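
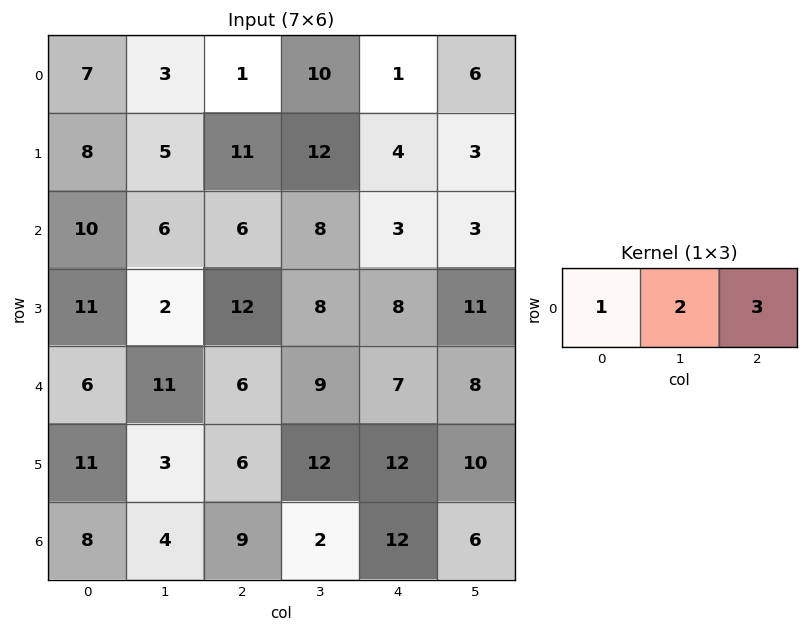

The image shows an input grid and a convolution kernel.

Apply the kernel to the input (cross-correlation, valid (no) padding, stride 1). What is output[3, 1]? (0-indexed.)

50

The receptive field on the input at this output position is [2 12 8]. Elementwise product with the kernel and sum: 2·1 + 12·2 + 8·3.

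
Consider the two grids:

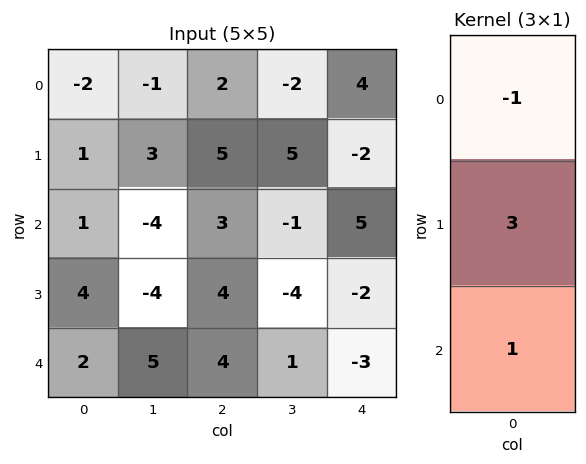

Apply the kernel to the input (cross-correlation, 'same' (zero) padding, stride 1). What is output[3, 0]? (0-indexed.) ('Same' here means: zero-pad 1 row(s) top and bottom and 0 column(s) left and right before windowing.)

13

The receptive field on the zero-padded input at this output position is [1 / 4 / 2]. Elementwise product with the kernel and sum: 1·-1 + 4·3 + 2·1.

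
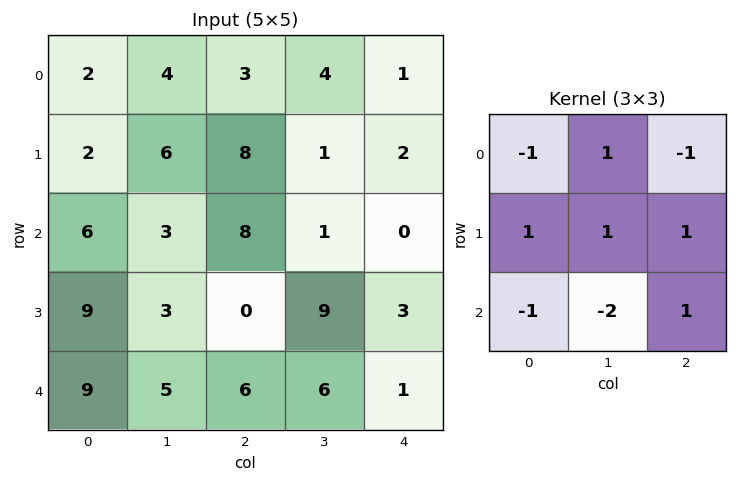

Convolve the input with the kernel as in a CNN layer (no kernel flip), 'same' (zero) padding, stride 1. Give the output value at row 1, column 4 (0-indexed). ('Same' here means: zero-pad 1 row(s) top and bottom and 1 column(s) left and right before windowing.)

The receptive field on the zero-padded input at this output position is [4 1 0 / 1 2 0 / 1 0 0]. Elementwise product with the kernel and sum: 4·-1 + 1·1 + 0·-1 + 1·1 + 2·1 + 0·1 + 1·-1 + 0·-2 + 0·1.

-1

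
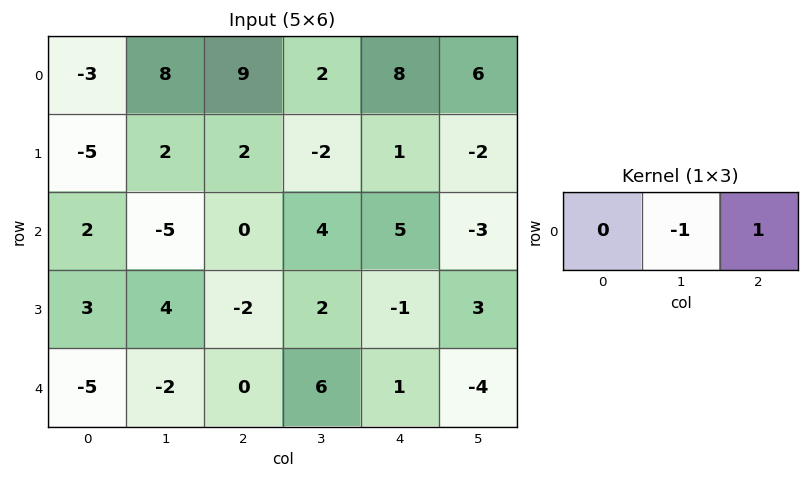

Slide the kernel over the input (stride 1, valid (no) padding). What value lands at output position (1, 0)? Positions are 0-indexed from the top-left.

0

The receptive field on the input at this output position is [-5 2 2]. Elementwise product with the kernel and sum: 2·-1 + 2·1.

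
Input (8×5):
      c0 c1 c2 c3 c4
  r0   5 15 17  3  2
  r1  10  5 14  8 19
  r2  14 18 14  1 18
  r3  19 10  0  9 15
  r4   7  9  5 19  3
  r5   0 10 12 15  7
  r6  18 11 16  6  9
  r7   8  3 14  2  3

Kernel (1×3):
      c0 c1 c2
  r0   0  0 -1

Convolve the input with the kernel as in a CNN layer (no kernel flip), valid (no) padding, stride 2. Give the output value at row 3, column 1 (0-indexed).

-9

The receptive field on the input at this output position is [16 6 9]. Elementwise product with the kernel and sum: 9·-1.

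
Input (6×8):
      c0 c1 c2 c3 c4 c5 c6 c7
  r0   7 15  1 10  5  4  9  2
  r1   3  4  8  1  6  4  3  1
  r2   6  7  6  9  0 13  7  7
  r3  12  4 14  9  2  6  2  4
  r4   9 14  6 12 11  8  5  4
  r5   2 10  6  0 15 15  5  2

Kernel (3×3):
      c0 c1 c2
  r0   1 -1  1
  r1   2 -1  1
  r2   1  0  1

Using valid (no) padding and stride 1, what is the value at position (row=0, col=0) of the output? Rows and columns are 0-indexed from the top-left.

15

The receptive field on the input at this output position is [7 15 1 / 3 4 8 / 6 7 6]. Elementwise product with the kernel and sum: 7·1 + 15·-1 + 1·1 + 3·2 + 4·-1 + 8·1 + 6·1 + 6·1.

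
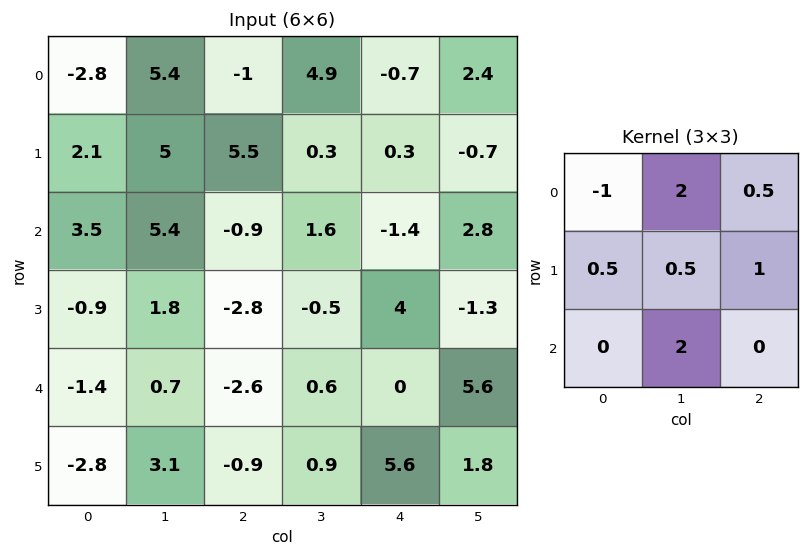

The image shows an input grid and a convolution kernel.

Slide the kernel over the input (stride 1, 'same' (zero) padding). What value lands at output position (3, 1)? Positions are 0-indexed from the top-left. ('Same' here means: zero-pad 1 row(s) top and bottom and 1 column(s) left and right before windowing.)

The receptive field on the zero-padded input at this output position is [3.5 5.4 -0.9 / -0.9 1.8 -2.8 / -1.4 0.7 -2.6]. Elementwise product with the kernel and sum: 3.5·-1 + 5.4·2 + -0.9·0.5 + -0.9·0.5 + 1.8·0.5 + -2.8·1 + 0.7·2.

5.9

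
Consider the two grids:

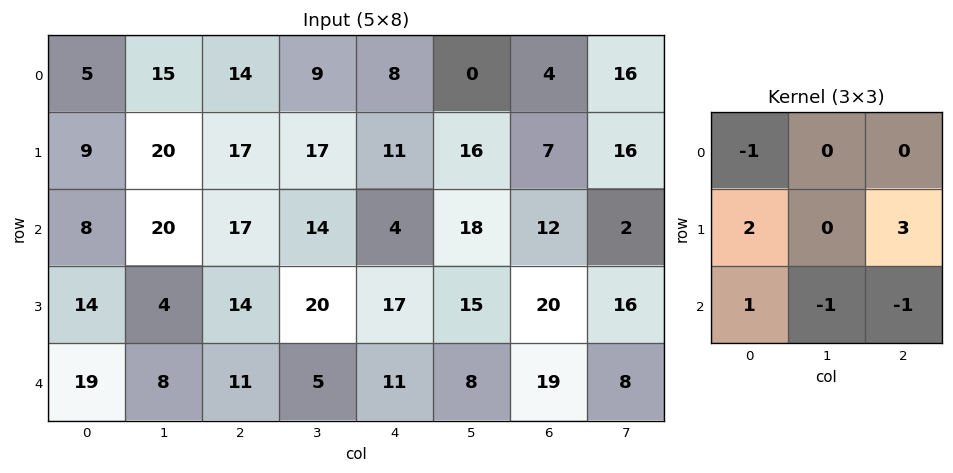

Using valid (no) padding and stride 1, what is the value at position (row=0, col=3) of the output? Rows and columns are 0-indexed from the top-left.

65

The receptive field on the input at this output position is [9 8 0 / 17 11 16 / 14 4 18]. Elementwise product with the kernel and sum: 9·-1 + 17·2 + 16·3 + 14·1 + 4·-1 + 18·-1.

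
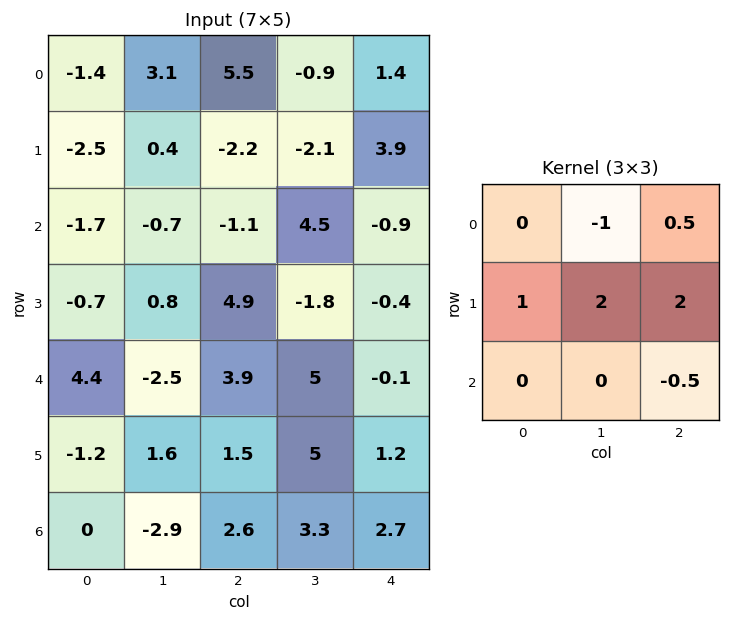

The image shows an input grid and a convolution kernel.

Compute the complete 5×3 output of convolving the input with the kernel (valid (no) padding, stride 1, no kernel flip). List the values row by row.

Output[0,0]: The receptive field on the input at this output position is [-1.4 3.1 5.5 / -2.5 0.4 -2.2 / -1.7 -0.7 -1.1]. Elementwise product with the kernel and sum: 3.1·-1 + 5.5·0.5 + -2.5·1 + 0.4·2 + -2.2·2 + -1.1·-0.5.

-5.9 -16.4 3.45
-9.25 8.15 10.35
8.9 7.85 -4.4
8.1 7 14.7
8.15 11.55 7.5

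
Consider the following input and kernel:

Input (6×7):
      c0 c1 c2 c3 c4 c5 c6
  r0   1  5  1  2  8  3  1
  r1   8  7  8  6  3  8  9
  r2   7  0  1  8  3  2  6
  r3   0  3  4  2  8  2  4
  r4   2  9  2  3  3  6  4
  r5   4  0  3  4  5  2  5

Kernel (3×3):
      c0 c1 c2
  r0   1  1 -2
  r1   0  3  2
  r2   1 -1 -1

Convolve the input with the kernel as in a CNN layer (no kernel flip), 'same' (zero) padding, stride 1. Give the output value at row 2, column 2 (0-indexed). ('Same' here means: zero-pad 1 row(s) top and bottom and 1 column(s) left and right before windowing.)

The receptive field on the zero-padded input at this output position is [7 8 6 / 0 1 8 / 3 4 2]. Elementwise product with the kernel and sum: 7·1 + 8·1 + 6·-2 + 1·3 + 8·2 + 3·1 + 4·-1 + 2·-1.

19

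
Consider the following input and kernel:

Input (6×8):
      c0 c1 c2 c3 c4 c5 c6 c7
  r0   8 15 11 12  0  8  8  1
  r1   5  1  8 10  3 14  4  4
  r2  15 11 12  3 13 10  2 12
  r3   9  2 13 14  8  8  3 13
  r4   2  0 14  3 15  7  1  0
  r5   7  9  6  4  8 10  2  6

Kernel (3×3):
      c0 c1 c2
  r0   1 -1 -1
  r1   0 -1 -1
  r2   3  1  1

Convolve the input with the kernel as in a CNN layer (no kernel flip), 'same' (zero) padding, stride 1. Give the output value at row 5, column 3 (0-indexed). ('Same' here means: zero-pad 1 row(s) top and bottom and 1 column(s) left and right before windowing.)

-16

The receptive field on the zero-padded input at this output position is [14 3 15 / 6 4 8 / 0 0 0]. Elementwise product with the kernel and sum: 14·1 + 3·-1 + 15·-1 + 4·-1 + 8·-1 + 0·3 + 0·1 + 0·1.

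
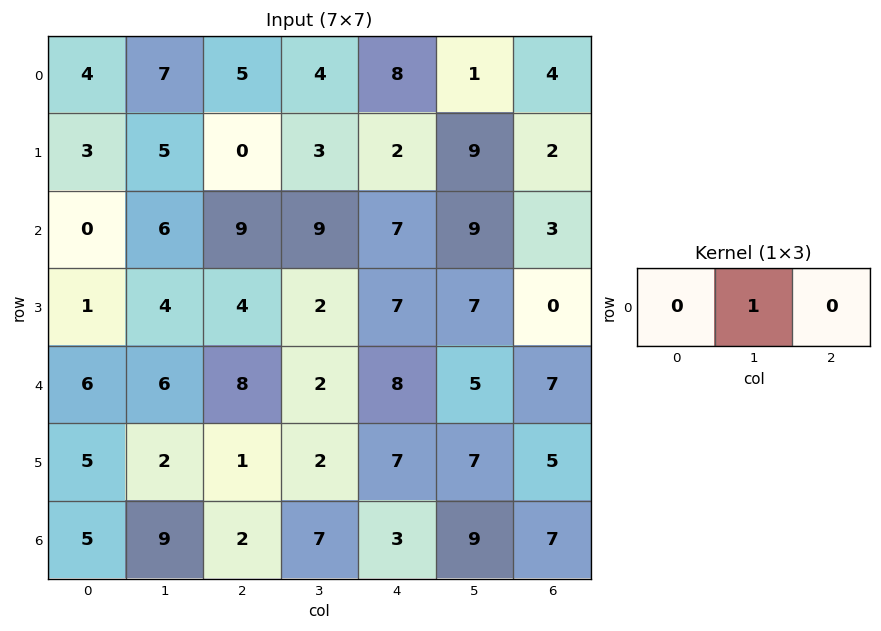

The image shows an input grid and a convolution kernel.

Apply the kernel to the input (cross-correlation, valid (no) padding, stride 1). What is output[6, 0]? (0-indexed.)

9

The receptive field on the input at this output position is [5 9 2]. Elementwise product with the kernel and sum: 9·1.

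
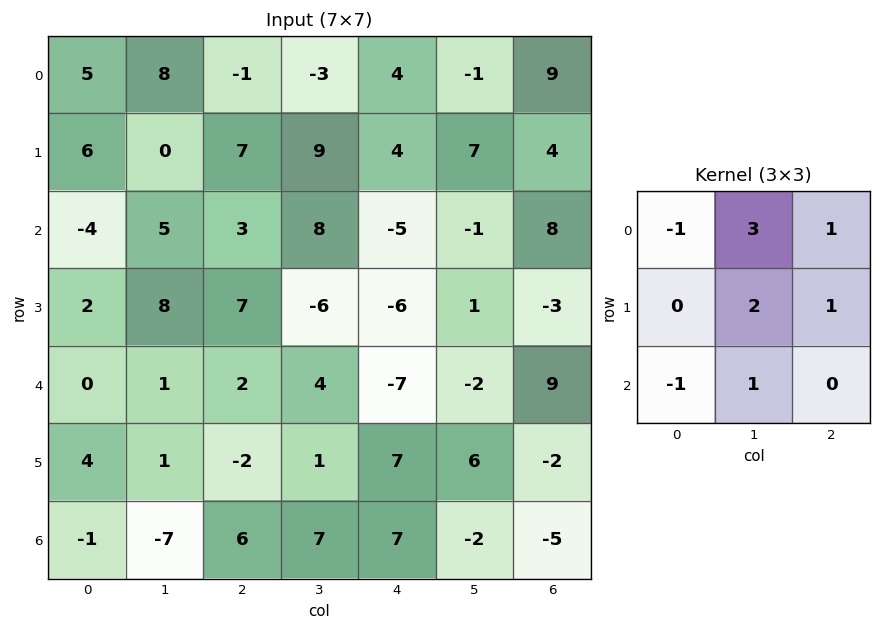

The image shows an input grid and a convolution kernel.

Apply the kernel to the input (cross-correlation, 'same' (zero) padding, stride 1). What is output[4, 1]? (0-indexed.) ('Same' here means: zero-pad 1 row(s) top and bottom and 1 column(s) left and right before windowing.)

30

The receptive field on the zero-padded input at this output position is [2 8 7 / 0 1 2 / 4 1 -2]. Elementwise product with the kernel and sum: 2·-1 + 8·3 + 7·1 + 1·2 + 2·1 + 4·-1 + 1·1.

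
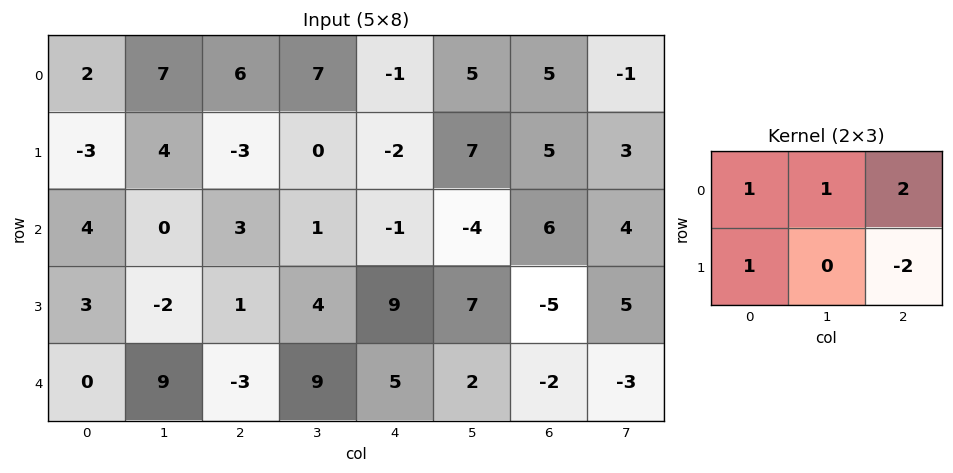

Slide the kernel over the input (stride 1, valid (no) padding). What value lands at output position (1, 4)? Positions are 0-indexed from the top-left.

2

The receptive field on the input at this output position is [-2 7 5 / -1 -4 6]. Elementwise product with the kernel and sum: -2·1 + 7·1 + 5·2 + -1·1 + 6·-2.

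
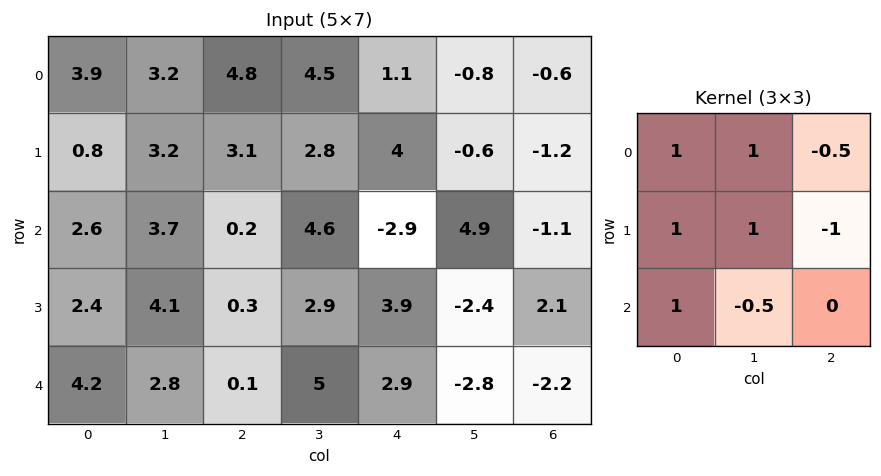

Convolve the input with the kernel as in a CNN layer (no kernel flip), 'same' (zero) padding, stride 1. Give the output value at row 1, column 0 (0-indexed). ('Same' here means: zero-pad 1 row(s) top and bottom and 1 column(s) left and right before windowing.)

-1.4

The receptive field on the zero-padded input at this output position is [0 3.9 3.2 / 0 0.8 3.2 / 0 2.6 3.7]. Elementwise product with the kernel and sum: 0·1 + 3.9·1 + 3.2·-0.5 + 0·1 + 0.8·1 + 3.2·-1 + 0·1 + 2.6·-0.5.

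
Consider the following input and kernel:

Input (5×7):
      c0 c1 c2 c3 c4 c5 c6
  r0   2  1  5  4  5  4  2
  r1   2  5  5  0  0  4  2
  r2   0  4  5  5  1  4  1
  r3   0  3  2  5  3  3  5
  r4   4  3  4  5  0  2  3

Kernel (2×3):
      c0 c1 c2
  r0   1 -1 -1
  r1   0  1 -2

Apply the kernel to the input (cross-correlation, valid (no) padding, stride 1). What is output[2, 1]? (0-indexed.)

The receptive field on the input at this output position is [4 5 5 / 3 2 5]. Elementwise product with the kernel and sum: 4·1 + 5·-1 + 5·-1 + 2·1 + 5·-2.

-14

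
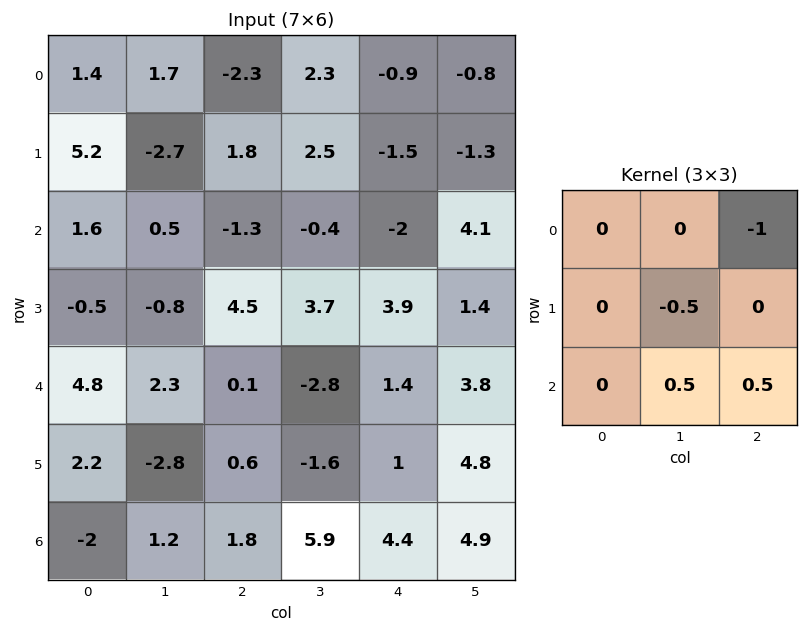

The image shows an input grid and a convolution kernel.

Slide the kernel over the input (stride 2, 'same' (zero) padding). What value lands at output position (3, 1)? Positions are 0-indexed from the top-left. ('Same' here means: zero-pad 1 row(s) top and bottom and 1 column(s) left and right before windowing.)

The receptive field on the zero-padded input at this output position is [-2.8 0.6 -1.6 / 1.2 1.8 5.9 / 0 0 0]. Elementwise product with the kernel and sum: -1.6·-1 + 1.8·-0.5 + 0·0.5 + 0·0.5.

0.7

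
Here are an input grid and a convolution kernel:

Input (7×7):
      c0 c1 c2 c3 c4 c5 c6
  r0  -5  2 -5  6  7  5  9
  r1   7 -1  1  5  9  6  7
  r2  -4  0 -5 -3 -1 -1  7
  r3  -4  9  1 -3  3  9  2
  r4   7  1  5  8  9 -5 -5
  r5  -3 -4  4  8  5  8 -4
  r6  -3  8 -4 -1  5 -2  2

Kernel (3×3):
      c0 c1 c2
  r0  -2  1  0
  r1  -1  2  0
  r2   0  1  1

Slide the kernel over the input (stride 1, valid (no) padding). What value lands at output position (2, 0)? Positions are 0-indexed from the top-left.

The receptive field on the input at this output position is [-4 0 -5 / -4 9 1 / 7 1 5]. Elementwise product with the kernel and sum: -4·-2 + 0·1 + -4·-1 + 9·2 + 1·1 + 5·1.

36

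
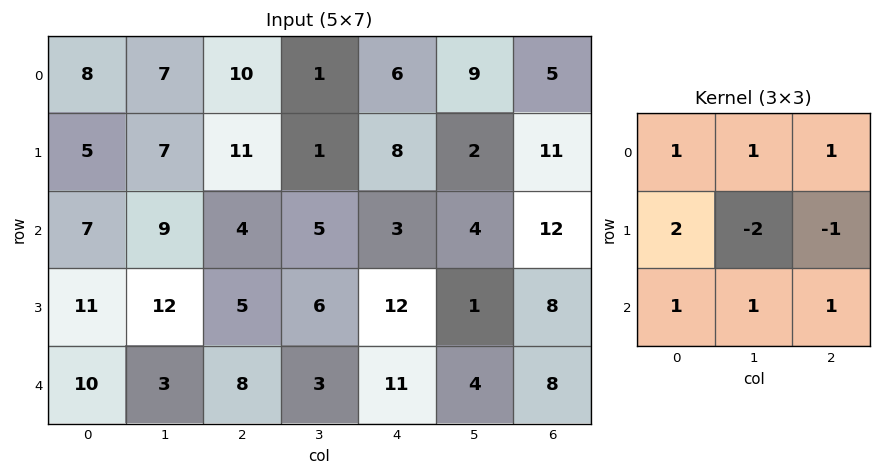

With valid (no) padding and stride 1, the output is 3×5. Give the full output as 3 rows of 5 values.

Output[0,0]: The receptive field on the input at this output position is [8 7 10 / 5 7 11 / 7 9 4]. Elementwise product with the kernel and sum: 8·1 + 7·1 + 10·1 + 5·2 + 7·-2 + 11·-1 + 7·1 + 9·1 + 4·1.

30 27 41 12 40
43 47 38 30 28
34 40 20 17 56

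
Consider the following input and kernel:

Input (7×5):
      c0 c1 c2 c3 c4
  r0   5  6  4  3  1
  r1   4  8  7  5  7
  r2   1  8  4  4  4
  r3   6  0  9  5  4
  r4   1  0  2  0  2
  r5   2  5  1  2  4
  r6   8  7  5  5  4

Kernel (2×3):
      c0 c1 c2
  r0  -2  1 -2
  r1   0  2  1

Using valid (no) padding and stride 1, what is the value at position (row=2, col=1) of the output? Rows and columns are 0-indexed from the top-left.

3

The receptive field on the input at this output position is [8 4 4 / 0 9 5]. Elementwise product with the kernel and sum: 8·-2 + 4·1 + 4·-2 + 9·2 + 5·1.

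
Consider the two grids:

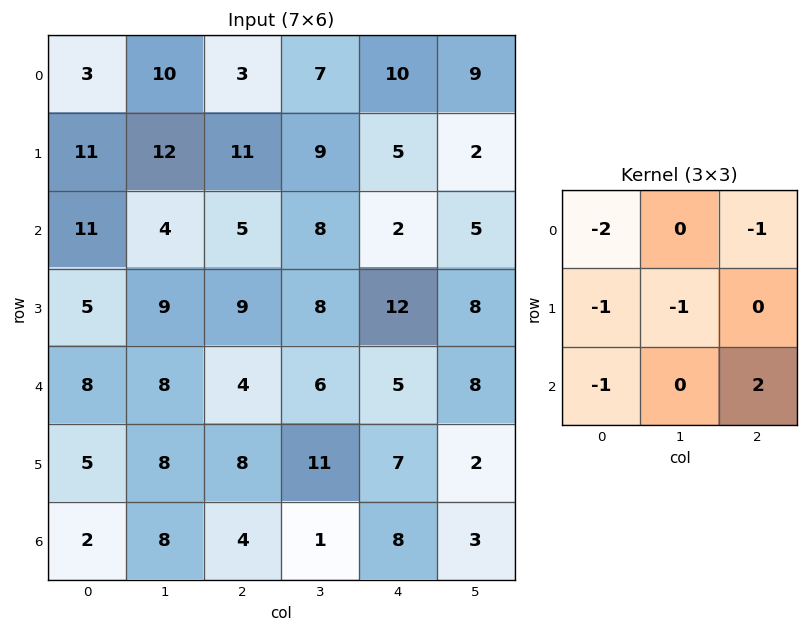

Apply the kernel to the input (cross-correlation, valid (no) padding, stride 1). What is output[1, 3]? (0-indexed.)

The receptive field on the input at this output position is [9 5 2 / 8 2 5 / 8 12 8]. Elementwise product with the kernel and sum: 9·-2 + 2·-1 + 8·-1 + 2·-1 + 8·-1 + 8·2.

-22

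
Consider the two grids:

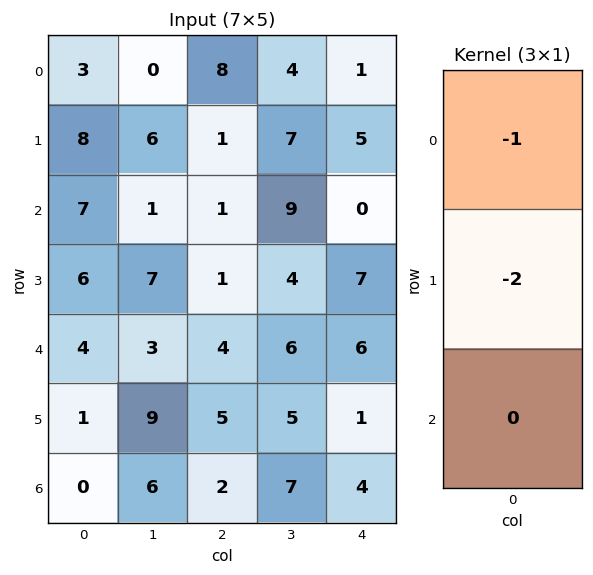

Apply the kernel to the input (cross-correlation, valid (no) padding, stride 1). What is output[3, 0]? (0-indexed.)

The receptive field on the input at this output position is [6 / 4 / 1]. Elementwise product with the kernel and sum: 6·-1 + 4·-2.

-14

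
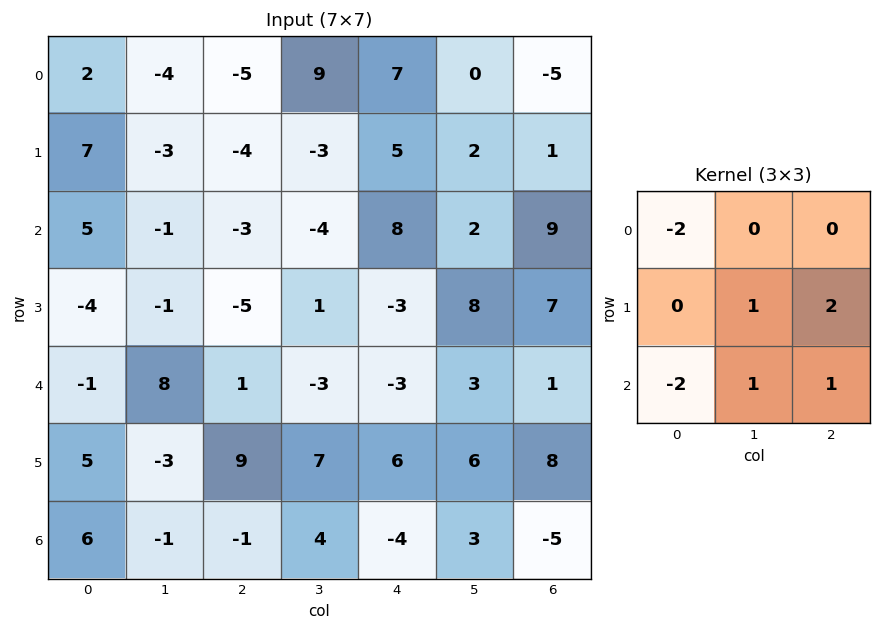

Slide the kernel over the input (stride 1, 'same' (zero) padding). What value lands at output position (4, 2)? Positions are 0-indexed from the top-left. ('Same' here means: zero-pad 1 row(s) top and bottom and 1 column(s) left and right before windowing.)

19

The receptive field on the zero-padded input at this output position is [-1 -5 1 / 8 1 -3 / -3 9 7]. Elementwise product with the kernel and sum: -1·-2 + 1·1 + -3·2 + -3·-2 + 9·1 + 7·1.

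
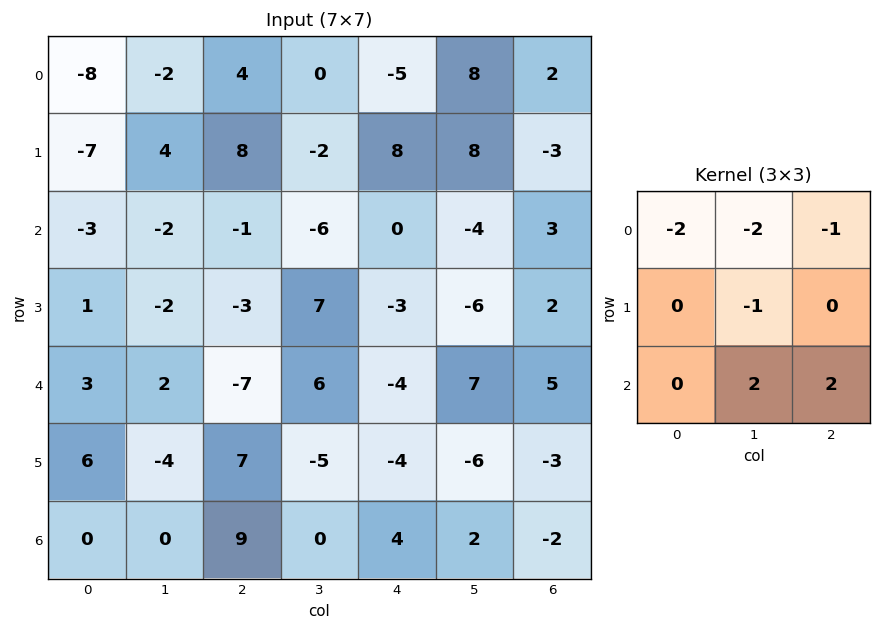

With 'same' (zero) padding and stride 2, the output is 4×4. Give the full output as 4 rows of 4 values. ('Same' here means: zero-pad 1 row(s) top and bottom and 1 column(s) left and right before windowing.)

2 8 37 -8
11 -13 -38 -9
1 14 -18 -3
-8 -10 20 20

Output[0,0]: The receptive field on the zero-padded input at this output position is [0 0 0 / 0 -8 -2 / 0 -7 4]. Elementwise product with the kernel and sum: 0·-2 + 0·-2 + 0·-1 + -8·-1 + -7·2 + 4·2.
Output[0,1]: The receptive field on the zero-padded input at this output position is [0 0 0 / -2 4 0 / 4 8 -2]. Elementwise product with the kernel and sum: 0·-2 + 0·-2 + 0·-1 + 4·-1 + 8·2 + -2·2.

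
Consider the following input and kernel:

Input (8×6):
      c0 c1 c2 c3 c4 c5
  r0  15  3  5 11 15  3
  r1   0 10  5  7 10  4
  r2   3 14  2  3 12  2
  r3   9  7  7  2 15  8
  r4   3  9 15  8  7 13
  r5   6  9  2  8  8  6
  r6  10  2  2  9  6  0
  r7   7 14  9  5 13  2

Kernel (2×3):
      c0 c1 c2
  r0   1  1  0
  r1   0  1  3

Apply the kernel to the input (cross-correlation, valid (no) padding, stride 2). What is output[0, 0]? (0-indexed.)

43

The receptive field on the input at this output position is [15 3 5 / 0 10 5]. Elementwise product with the kernel and sum: 15·1 + 3·1 + 10·1 + 5·3.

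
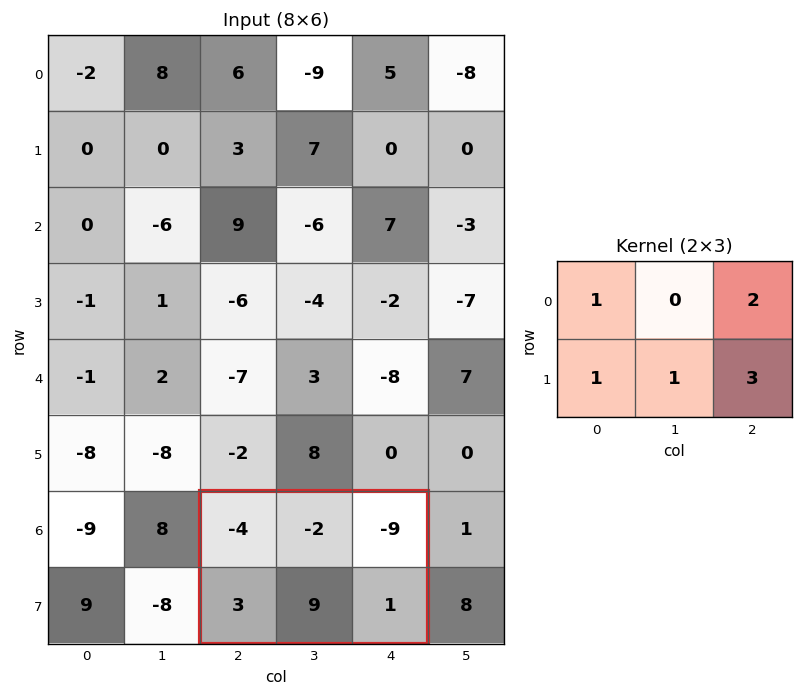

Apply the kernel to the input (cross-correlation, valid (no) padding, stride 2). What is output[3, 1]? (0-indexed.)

The receptive field on the input at this output position is [-4 -2 -9 / 3 9 1]. Elementwise product with the kernel and sum: -4·1 + -9·2 + 3·1 + 9·1 + 1·3.

-7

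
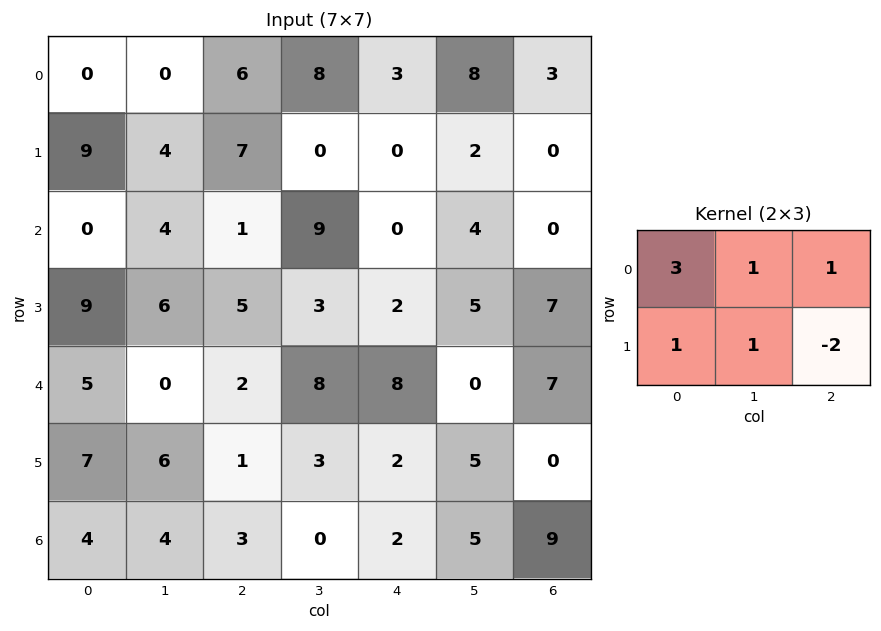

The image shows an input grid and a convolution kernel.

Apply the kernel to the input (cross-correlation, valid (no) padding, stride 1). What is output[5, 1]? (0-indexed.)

29

The receptive field on the input at this output position is [6 1 3 / 4 3 0]. Elementwise product with the kernel and sum: 6·3 + 1·1 + 3·1 + 4·1 + 3·1 + 0·-2.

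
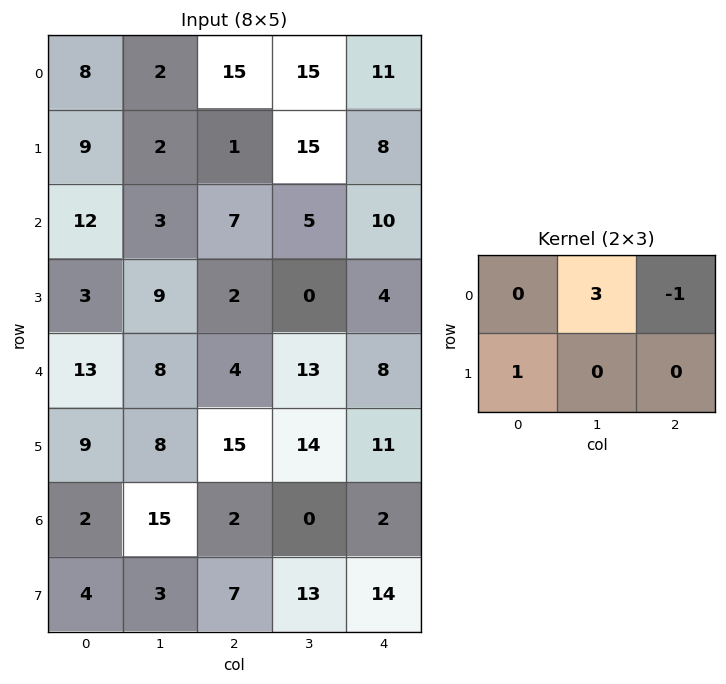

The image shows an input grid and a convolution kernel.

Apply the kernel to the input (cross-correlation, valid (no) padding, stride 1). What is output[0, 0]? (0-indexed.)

The receptive field on the input at this output position is [8 2 15 / 9 2 1]. Elementwise product with the kernel and sum: 2·3 + 15·-1 + 9·1.

0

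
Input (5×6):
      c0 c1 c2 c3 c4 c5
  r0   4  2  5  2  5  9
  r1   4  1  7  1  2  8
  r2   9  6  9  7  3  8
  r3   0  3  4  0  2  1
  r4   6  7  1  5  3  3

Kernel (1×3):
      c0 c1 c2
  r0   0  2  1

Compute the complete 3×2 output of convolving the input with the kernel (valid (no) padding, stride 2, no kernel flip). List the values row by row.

9 9
21 17
15 13

Output[0,0]: The receptive field on the input at this output position is [4 2 5]. Elementwise product with the kernel and sum: 2·2 + 5·1.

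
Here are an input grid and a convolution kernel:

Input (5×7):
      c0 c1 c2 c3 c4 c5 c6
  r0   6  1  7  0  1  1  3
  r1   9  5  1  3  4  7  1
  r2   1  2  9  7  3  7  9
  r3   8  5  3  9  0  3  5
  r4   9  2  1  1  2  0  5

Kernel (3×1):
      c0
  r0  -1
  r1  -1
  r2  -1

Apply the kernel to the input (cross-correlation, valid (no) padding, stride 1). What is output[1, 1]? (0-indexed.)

The receptive field on the input at this output position is [5 / 2 / 5]. Elementwise product with the kernel and sum: 5·-1 + 2·-1 + 5·-1.

-12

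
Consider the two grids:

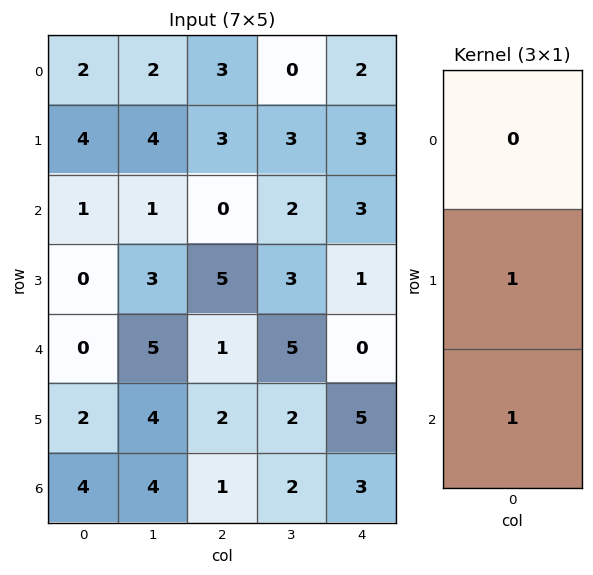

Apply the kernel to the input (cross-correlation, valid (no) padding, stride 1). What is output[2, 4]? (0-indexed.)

1

The receptive field on the input at this output position is [3 / 1 / 0]. Elementwise product with the kernel and sum: 1·1 + 0·1.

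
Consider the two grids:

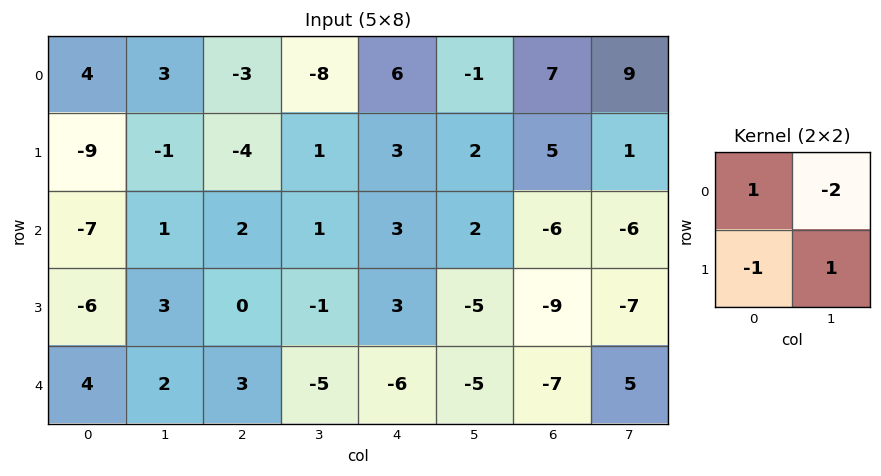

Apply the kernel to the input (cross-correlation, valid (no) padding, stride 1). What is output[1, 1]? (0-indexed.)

The receptive field on the input at this output position is [-1 -4 / 1 2]. Elementwise product with the kernel and sum: -1·1 + -4·-2 + 1·-1 + 2·1.

8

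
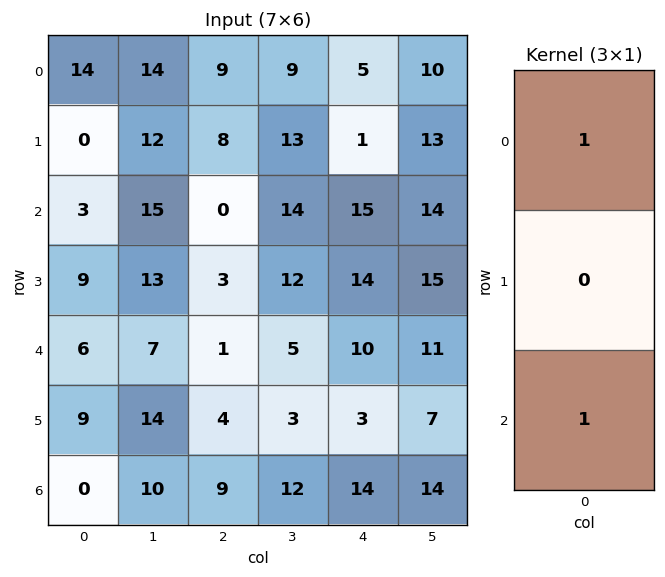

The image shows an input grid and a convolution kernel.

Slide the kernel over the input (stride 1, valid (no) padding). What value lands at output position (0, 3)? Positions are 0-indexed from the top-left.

The receptive field on the input at this output position is [9 / 13 / 14]. Elementwise product with the kernel and sum: 9·1 + 14·1.

23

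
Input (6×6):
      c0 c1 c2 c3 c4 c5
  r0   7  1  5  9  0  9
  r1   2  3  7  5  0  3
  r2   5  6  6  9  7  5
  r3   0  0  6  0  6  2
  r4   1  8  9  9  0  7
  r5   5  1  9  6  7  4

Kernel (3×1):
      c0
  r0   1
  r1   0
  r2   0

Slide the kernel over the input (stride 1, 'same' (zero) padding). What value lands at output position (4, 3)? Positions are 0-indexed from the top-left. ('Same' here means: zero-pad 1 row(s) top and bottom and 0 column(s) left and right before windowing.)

0

The receptive field on the zero-padded input at this output position is [0 / 9 / 6]. Elementwise product with the kernel and sum: 0·1.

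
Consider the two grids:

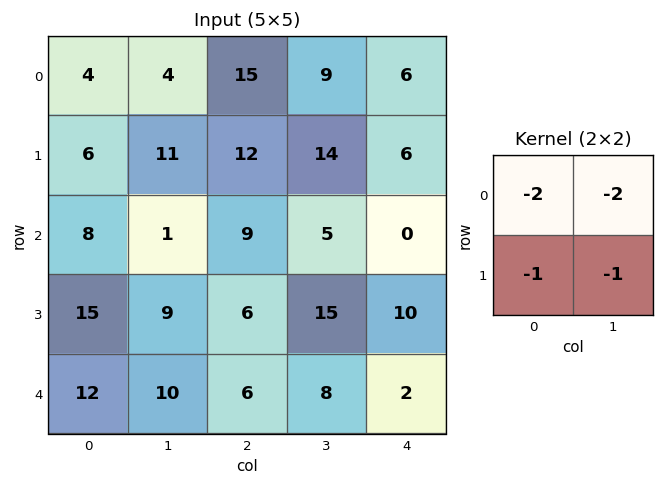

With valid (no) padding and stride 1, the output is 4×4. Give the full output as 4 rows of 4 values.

-33 -61 -74 -50
-43 -56 -66 -45
-42 -35 -49 -35
-70 -46 -56 -60

Output[0,0]: The receptive field on the input at this output position is [4 4 / 6 11]. Elementwise product with the kernel and sum: 4·-2 + 4·-2 + 6·-1 + 11·-1.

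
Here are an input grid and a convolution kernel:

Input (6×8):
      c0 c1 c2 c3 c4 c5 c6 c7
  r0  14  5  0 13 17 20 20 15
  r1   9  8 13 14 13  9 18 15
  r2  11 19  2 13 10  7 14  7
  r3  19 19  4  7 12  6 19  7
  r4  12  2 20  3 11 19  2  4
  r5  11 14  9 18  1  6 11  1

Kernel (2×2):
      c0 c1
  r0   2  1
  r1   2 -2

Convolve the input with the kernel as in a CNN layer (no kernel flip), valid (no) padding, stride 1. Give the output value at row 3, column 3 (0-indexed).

10

The receptive field on the input at this output position is [7 12 / 3 11]. Elementwise product with the kernel and sum: 7·2 + 12·1 + 3·2 + 11·-2.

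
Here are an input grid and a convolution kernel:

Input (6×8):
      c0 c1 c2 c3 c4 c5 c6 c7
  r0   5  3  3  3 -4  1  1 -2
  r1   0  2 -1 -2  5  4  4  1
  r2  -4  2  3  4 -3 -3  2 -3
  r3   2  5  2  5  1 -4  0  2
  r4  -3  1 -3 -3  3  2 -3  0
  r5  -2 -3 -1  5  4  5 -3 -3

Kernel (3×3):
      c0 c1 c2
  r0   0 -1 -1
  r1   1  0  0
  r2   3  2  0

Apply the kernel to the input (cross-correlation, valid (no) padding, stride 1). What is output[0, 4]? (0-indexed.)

The receptive field on the input at this output position is [-4 1 1 / 5 4 4 / -3 -3 2]. Elementwise product with the kernel and sum: 1·-1 + 1·-1 + 5·1 + -3·3 + -3·2.

-12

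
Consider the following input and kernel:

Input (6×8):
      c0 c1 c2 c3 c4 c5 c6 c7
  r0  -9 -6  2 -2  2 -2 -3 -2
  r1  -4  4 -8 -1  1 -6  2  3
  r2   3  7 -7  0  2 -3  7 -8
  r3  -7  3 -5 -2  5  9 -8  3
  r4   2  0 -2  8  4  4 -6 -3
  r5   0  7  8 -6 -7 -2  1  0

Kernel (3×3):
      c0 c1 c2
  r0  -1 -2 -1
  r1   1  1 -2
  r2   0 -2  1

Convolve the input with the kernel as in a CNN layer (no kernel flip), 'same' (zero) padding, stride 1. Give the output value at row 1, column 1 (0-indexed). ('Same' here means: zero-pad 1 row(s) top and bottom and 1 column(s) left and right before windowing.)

The receptive field on the zero-padded input at this output position is [-9 -6 2 / -4 4 -8 / 3 7 -7]. Elementwise product with the kernel and sum: -9·-1 + -6·-2 + 2·-1 + -4·1 + 4·1 + -8·-2 + 7·-2 + -7·1.

14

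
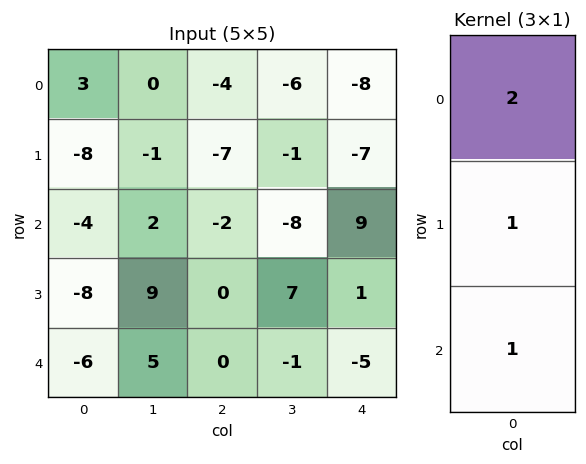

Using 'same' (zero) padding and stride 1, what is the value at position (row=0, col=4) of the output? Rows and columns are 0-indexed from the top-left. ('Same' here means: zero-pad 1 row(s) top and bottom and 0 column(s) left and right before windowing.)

The receptive field on the zero-padded input at this output position is [0 / -8 / -7]. Elementwise product with the kernel and sum: 0·2 + -8·1 + -7·1.

-15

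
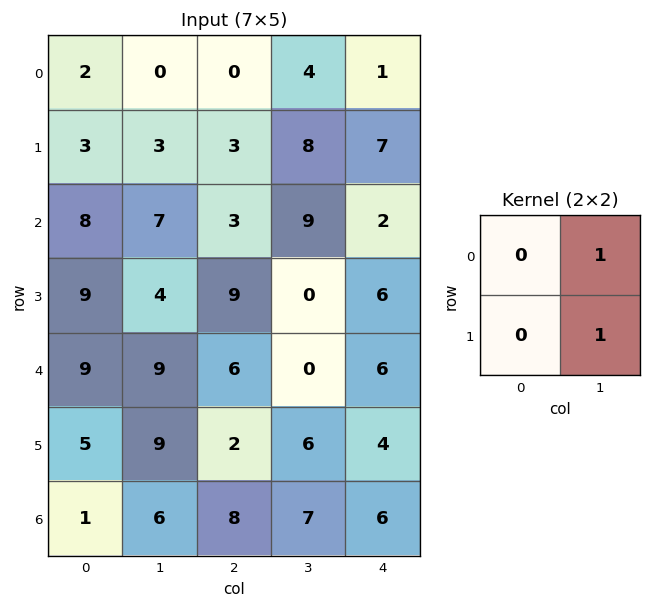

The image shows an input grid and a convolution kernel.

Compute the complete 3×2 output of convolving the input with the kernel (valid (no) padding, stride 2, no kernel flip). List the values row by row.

Output[0,0]: The receptive field on the input at this output position is [2 0 / 3 3]. Elementwise product with the kernel and sum: 0·1 + 3·1.
Output[0,1]: The receptive field on the input at this output position is [0 4 / 3 8]. Elementwise product with the kernel and sum: 4·1 + 8·1.

3 12
11 9
18 6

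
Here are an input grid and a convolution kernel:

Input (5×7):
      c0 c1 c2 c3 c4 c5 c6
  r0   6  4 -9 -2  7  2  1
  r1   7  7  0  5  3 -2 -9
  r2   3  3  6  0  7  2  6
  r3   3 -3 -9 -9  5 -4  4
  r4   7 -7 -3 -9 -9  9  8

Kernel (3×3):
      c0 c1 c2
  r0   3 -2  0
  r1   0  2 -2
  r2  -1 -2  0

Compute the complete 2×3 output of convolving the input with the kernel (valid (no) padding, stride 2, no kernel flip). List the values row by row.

Output[0,0]: The receptive field on the input at this output position is [6 4 -9 / 7 7 0 / 3 3 6]. Elementwise product with the kernel and sum: 6·3 + 4·-2 + 7·2 + 0·-2 + 3·-1 + 3·-2.
Output[0,1]: The receptive field on the input at this output position is [-9 -2 7 / 0 5 3 / 6 0 7]. Elementwise product with the kernel and sum: -9·3 + -2·-2 + 5·2 + 3·-2 + 6·-1 + 0·-2.

15 -25 20
22 11 -8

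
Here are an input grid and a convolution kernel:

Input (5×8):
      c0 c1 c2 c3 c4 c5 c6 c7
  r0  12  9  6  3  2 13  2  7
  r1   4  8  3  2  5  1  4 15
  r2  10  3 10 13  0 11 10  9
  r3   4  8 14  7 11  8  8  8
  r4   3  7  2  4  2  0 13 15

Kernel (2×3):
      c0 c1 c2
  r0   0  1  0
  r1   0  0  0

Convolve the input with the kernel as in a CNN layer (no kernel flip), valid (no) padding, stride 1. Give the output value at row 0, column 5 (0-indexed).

2

The receptive field on the input at this output position is [13 2 7 / 1 4 15]. Elementwise product with the kernel and sum: 2·1.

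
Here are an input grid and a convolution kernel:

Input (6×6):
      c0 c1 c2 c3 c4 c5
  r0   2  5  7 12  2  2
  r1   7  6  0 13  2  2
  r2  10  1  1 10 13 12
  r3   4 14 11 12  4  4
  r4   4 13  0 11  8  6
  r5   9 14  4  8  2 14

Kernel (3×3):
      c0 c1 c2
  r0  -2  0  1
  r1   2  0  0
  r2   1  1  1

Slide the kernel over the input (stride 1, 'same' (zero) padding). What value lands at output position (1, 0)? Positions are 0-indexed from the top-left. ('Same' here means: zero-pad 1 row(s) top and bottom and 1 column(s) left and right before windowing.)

16

The receptive field on the zero-padded input at this output position is [0 2 5 / 0 7 6 / 0 10 1]. Elementwise product with the kernel and sum: 0·-2 + 5·1 + 0·2 + 0·1 + 10·1 + 1·1.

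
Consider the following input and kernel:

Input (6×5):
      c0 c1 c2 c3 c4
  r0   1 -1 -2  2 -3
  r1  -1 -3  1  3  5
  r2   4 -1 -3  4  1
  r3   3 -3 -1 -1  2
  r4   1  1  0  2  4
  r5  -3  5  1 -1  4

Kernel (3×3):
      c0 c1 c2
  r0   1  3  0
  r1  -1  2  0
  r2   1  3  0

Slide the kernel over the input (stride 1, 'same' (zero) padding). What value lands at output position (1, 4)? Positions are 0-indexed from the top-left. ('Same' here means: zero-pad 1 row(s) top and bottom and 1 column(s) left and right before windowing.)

The receptive field on the zero-padded input at this output position is [2 -3 0 / 3 5 0 / 4 1 0]. Elementwise product with the kernel and sum: 2·1 + -3·3 + 3·-1 + 5·2 + 4·1 + 1·3.

7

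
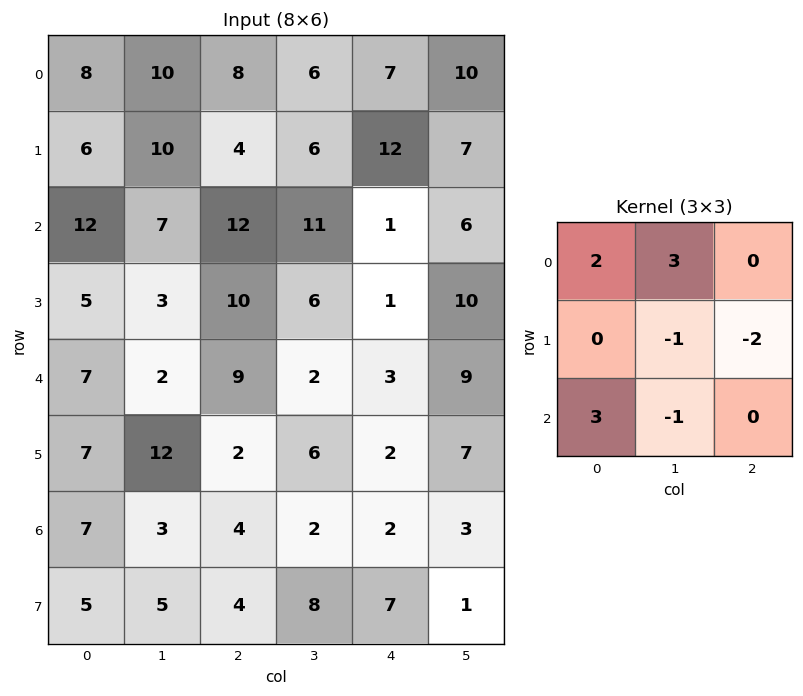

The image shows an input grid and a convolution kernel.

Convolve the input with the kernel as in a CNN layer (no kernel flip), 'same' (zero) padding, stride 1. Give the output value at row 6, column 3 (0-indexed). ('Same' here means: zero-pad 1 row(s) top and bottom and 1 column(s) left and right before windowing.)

The receptive field on the zero-padded input at this output position is [2 6 2 / 4 2 2 / 4 8 7]. Elementwise product with the kernel and sum: 2·2 + 6·3 + 2·-1 + 2·-2 + 4·3 + 8·-1.

20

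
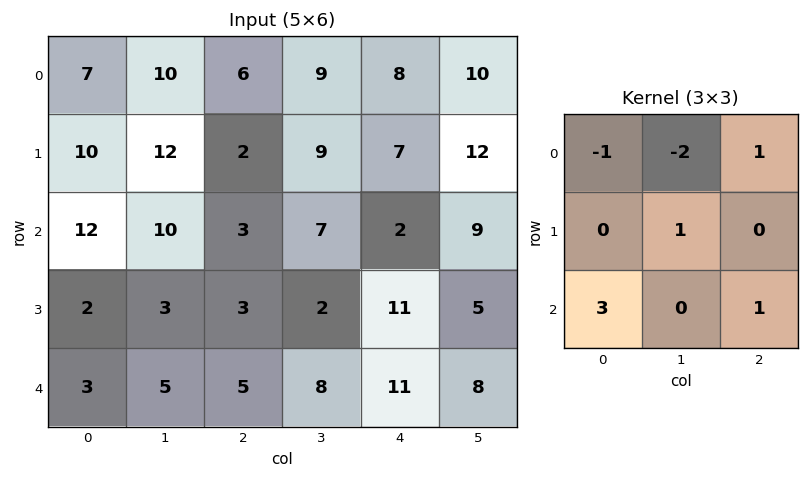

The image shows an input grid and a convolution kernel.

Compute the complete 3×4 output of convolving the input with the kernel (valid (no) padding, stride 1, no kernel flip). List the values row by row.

Output[0,0]: The receptive field on the input at this output position is [7 10 6 / 10 12 2 / 12 10 3]. Elementwise product with the kernel and sum: 7·-1 + 10·-2 + 6·1 + 12·1 + 12·3 + 3·1.

30 26 4 22
-13 7 14 2
-12 17 13 41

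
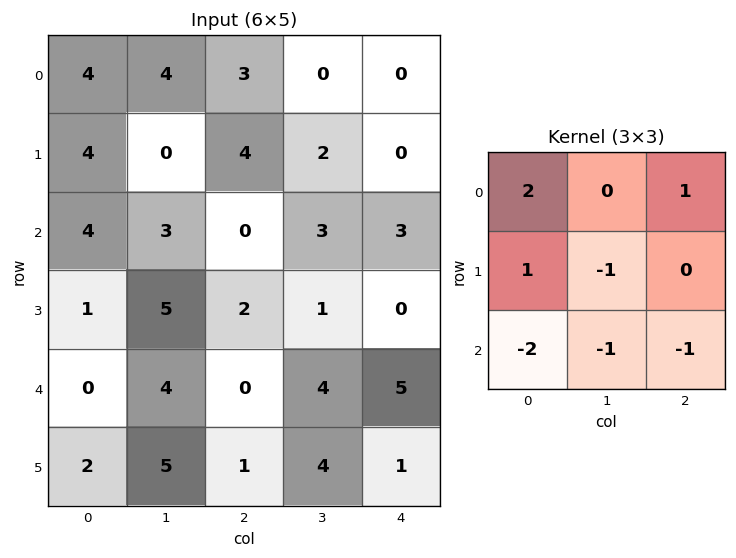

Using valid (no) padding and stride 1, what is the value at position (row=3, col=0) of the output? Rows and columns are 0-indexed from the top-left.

-10

The receptive field on the input at this output position is [1 5 2 / 0 4 0 / 2 5 1]. Elementwise product with the kernel and sum: 1·2 + 2·1 + 0·1 + 4·-1 + 2·-2 + 5·-1 + 1·-1.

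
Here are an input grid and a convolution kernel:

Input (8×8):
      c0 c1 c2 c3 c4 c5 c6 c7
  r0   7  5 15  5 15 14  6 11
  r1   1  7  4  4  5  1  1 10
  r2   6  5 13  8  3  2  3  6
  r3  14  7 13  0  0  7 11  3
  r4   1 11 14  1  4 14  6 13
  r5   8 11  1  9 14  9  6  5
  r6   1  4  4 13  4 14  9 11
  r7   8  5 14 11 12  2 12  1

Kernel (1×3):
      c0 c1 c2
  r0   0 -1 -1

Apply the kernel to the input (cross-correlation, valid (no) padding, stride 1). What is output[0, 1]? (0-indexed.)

-20

The receptive field on the input at this output position is [5 15 5]. Elementwise product with the kernel and sum: 15·-1 + 5·-1.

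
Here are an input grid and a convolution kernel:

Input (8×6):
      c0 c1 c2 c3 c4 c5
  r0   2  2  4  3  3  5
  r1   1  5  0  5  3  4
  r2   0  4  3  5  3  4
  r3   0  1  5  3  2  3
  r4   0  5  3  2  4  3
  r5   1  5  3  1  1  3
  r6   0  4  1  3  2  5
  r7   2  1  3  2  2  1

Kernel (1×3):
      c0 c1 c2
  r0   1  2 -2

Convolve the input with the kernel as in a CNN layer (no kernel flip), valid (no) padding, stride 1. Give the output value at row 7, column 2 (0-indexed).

The receptive field on the input at this output position is [3 2 2]. Elementwise product with the kernel and sum: 3·1 + 2·2 + 2·-2.

3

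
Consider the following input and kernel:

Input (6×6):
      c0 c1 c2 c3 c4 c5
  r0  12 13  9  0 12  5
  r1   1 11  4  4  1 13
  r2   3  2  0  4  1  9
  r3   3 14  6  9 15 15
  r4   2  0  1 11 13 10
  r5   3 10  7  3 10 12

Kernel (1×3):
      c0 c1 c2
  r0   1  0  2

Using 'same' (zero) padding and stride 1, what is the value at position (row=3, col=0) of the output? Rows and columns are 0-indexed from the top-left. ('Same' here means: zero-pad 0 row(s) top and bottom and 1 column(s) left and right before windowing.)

28

The receptive field on the zero-padded input at this output position is [0 3 14]. Elementwise product with the kernel and sum: 0·1 + 14·2.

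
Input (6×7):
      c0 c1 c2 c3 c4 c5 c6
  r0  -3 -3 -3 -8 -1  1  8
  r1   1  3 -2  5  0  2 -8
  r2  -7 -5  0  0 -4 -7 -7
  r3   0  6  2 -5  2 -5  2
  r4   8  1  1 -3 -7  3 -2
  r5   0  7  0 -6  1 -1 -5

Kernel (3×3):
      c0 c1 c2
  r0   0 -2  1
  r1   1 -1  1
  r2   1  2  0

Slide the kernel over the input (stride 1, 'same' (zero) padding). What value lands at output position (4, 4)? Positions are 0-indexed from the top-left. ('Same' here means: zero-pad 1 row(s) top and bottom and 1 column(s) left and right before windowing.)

-6

The receptive field on the zero-padded input at this output position is [-5 2 -5 / -3 -7 3 / -6 1 -1]. Elementwise product with the kernel and sum: 2·-2 + -5·1 + -3·1 + -7·-1 + 3·1 + -6·1 + 1·2.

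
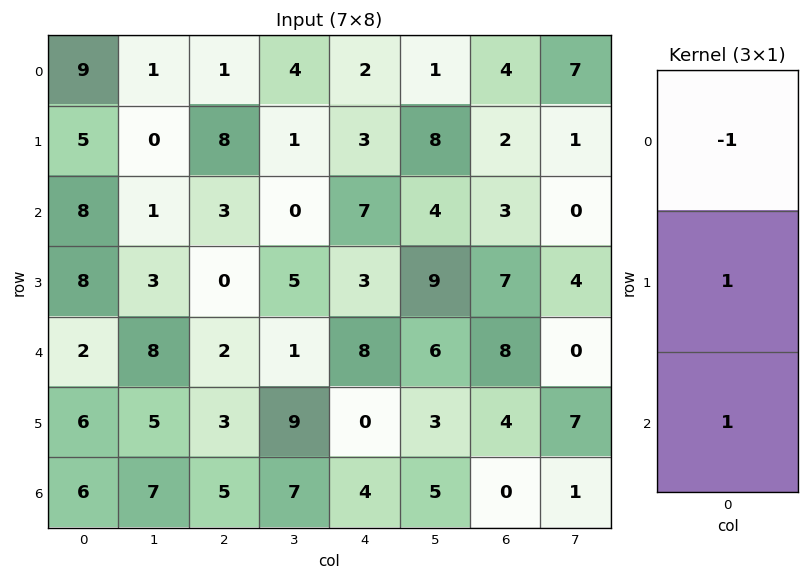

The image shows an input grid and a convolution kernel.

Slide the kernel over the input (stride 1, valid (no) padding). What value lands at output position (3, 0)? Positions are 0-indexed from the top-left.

The receptive field on the input at this output position is [8 / 2 / 6]. Elementwise product with the kernel and sum: 8·-1 + 2·1 + 6·1.

0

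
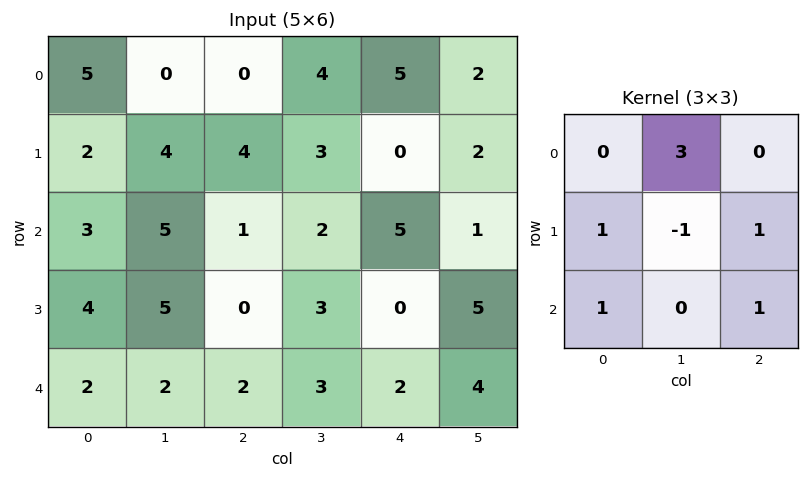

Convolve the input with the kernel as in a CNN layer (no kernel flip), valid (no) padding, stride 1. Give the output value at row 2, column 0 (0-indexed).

The receptive field on the input at this output position is [3 5 1 / 4 5 0 / 2 2 2]. Elementwise product with the kernel and sum: 5·3 + 4·1 + 5·-1 + 0·1 + 2·1 + 2·1.

18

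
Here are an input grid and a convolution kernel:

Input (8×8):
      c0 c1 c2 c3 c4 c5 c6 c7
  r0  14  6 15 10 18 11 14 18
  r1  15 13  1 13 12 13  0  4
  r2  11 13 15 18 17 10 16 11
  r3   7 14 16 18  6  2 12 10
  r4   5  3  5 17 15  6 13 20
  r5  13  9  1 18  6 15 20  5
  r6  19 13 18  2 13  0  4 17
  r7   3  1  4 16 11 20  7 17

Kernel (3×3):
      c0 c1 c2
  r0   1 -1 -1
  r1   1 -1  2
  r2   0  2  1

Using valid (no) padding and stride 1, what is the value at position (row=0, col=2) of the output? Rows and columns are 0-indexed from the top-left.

52

The receptive field on the input at this output position is [15 10 18 / 1 13 12 / 15 18 17]. Elementwise product with the kernel and sum: 15·1 + 10·-1 + 18·-1 + 1·1 + 13·-1 + 12·2 + 18·2 + 17·1.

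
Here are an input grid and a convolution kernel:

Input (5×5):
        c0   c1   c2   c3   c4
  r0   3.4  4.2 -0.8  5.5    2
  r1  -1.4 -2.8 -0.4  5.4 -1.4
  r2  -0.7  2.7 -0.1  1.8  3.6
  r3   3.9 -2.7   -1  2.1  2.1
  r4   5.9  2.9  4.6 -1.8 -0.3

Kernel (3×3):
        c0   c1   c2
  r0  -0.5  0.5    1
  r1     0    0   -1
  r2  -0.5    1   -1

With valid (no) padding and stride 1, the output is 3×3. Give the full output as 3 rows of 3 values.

3.15 -5.65 4.8
-4.65 3.05 -1.6
-2.05 3.25 -1.35

Output[0,0]: The receptive field on the input at this output position is [3.4 4.2 -0.8 / -1.4 -2.8 -0.4 / -0.7 2.7 -0.1]. Elementwise product with the kernel and sum: 3.4·-0.5 + 4.2·0.5 + -0.8·1 + -0.4·-1 + -0.7·-0.5 + 2.7·1 + -0.1·-1.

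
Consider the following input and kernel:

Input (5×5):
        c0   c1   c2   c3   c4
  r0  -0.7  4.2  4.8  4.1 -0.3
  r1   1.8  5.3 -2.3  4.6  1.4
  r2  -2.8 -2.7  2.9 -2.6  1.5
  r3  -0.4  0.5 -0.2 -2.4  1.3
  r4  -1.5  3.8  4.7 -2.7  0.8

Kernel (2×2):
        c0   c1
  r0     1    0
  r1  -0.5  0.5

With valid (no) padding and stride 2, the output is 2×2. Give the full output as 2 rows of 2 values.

1.05 8.25
-2.35 1.8

Output[0,0]: The receptive field on the input at this output position is [-0.7 4.2 / 1.8 5.3]. Elementwise product with the kernel and sum: -0.7·1 + 1.8·-0.5 + 5.3·0.5.
Output[0,1]: The receptive field on the input at this output position is [4.8 4.1 / -2.3 4.6]. Elementwise product with the kernel and sum: 4.8·1 + -2.3·-0.5 + 4.6·0.5.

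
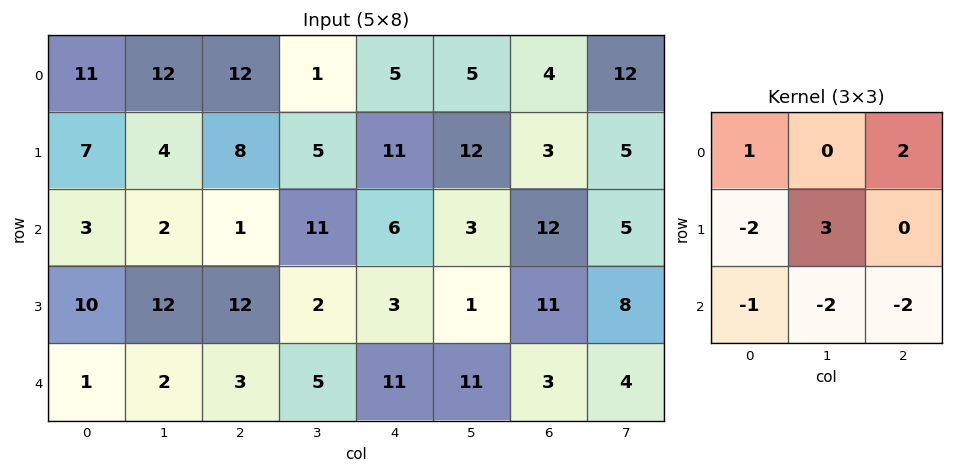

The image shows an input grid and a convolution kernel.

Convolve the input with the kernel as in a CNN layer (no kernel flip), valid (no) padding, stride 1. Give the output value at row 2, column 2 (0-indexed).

-40

The receptive field on the input at this output position is [1 11 6 / 12 2 3 / 3 5 11]. Elementwise product with the kernel and sum: 1·1 + 6·2 + 12·-2 + 2·3 + 3·-1 + 5·-2 + 11·-2.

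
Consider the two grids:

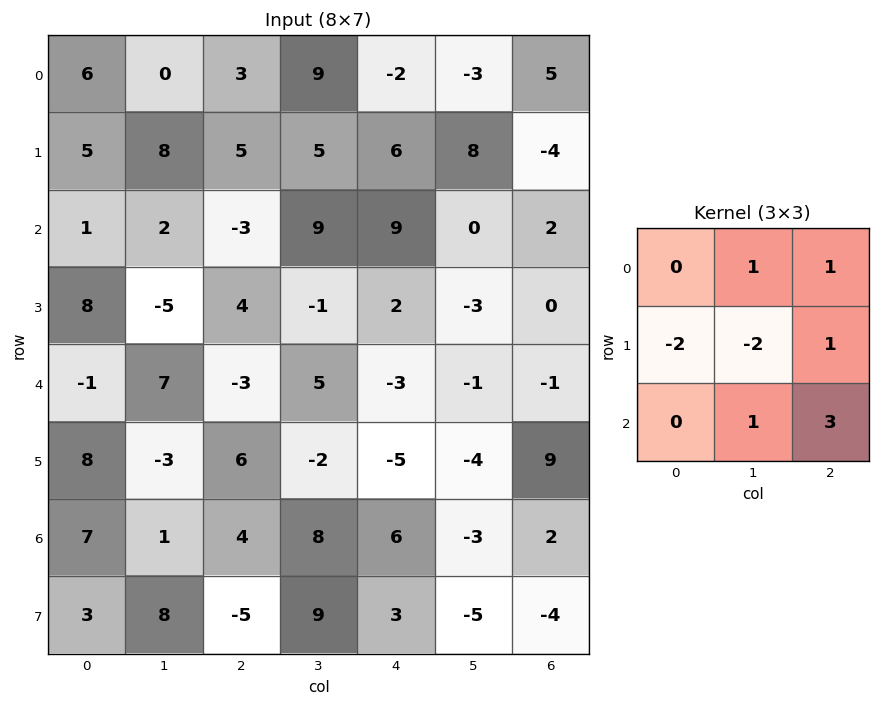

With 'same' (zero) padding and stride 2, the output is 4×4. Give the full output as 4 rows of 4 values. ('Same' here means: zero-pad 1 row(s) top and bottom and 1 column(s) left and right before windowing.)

Output[0,0]: The receptive field on the zero-padded input at this output position is [0 0 0 / 0 6 0 / 0 5 8]. Elementwise product with the kernel and sum: 0·1 + 0·1 + 0·-2 + 6·-2 + 0·1 + 5·1 + 8·3.

17 23 13 -8
6 22 -29 -8
11 0 -23 13
19 24 -52 7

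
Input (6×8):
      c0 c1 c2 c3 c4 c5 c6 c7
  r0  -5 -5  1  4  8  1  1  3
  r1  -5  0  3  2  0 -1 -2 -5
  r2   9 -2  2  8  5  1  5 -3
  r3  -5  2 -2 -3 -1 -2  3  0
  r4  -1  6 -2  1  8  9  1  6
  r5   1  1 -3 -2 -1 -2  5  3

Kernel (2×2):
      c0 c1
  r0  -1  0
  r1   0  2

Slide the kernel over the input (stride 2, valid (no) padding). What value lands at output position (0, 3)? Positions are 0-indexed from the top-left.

-11

The receptive field on the input at this output position is [1 3 / -2 -5]. Elementwise product with the kernel and sum: 1·-1 + -5·2.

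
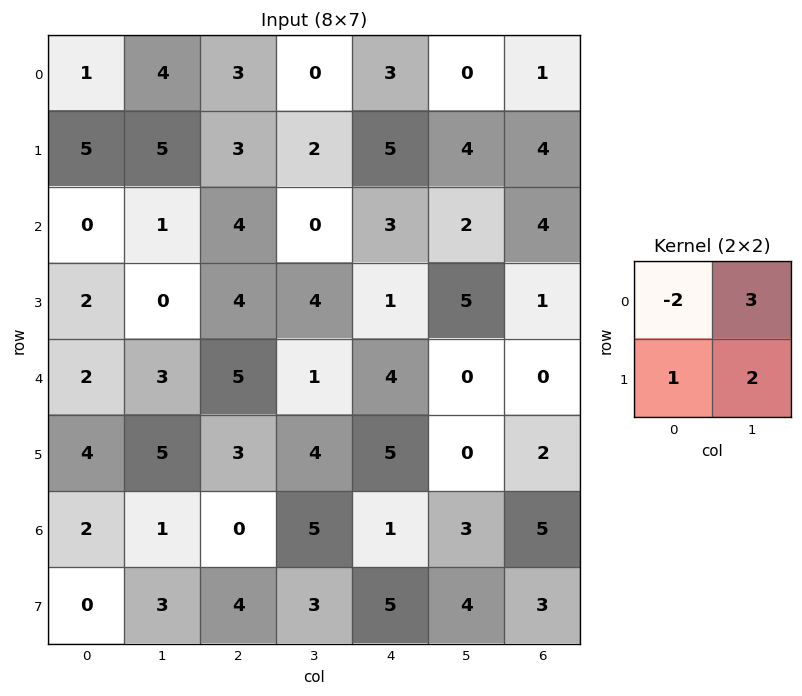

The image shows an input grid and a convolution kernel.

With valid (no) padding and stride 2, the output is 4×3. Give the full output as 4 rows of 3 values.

Output[0,0]: The receptive field on the input at this output position is [1 4 / 5 5]. Elementwise product with the kernel and sum: 1·-2 + 4·3 + 5·1 + 5·2.
Output[0,1]: The receptive field on the input at this output position is [3 0 / 3 2]. Elementwise product with the kernel and sum: 3·-2 + 0·3 + 3·1 + 2·2.

25 1 7
5 4 11
19 4 -3
5 25 20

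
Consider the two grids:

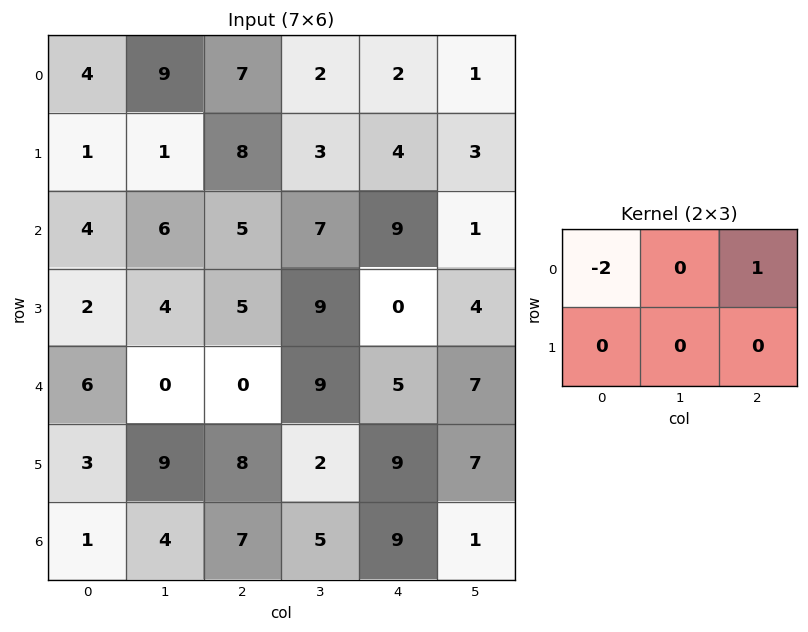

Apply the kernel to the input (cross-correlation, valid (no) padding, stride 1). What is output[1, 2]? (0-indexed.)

The receptive field on the input at this output position is [8 3 4 / 5 7 9]. Elementwise product with the kernel and sum: 8·-2 + 4·1.

-12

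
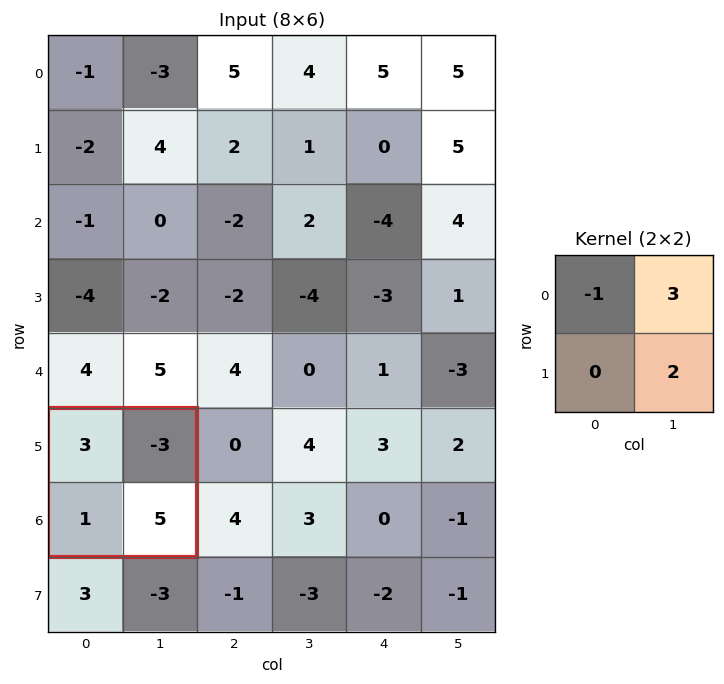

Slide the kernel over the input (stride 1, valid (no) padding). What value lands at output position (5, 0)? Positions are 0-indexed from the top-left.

-2

The receptive field on the input at this output position is [3 -3 / 1 5]. Elementwise product with the kernel and sum: 3·-1 + -3·3 + 5·2.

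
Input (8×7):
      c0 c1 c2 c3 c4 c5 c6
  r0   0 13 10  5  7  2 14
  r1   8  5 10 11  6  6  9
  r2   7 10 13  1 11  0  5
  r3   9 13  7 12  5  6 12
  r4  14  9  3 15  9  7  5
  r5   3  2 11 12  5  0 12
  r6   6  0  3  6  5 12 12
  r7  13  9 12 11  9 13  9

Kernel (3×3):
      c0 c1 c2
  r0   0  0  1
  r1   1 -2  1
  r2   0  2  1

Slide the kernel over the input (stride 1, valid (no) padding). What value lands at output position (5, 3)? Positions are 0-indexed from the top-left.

39

The receptive field on the input at this output position is [12 5 0 / 6 5 12 / 11 9 13]. Elementwise product with the kernel and sum: 0·1 + 6·1 + 5·-2 + 12·1 + 9·2 + 13·1.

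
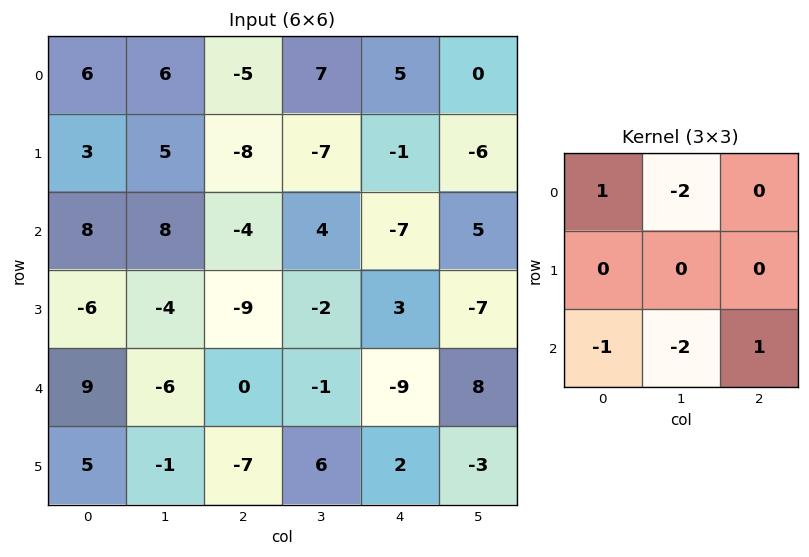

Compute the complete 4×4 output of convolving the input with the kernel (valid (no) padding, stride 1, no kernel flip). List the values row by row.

Output[0,0]: The receptive field on the input at this output position is [6 6 -5 / 3 5 -8 / 8 8 -4]. Elementwise product with the kernel and sum: 6·1 + 6·-2 + 8·-1 + 8·-2 + -4·1.

-34 20 -30 12
-2 41 22 -16
-5 21 -19 45
-8 35 -8 -21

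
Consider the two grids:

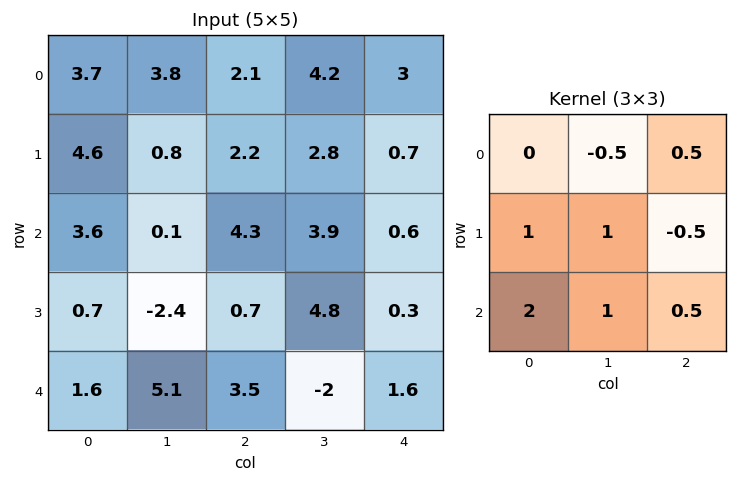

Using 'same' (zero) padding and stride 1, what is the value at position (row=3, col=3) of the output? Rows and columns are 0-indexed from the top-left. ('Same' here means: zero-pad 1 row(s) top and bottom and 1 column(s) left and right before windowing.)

The receptive field on the zero-padded input at this output position is [4.3 3.9 0.6 / 0.7 4.8 0.3 / 3.5 -2 1.6]. Elementwise product with the kernel and sum: 3.9·-0.5 + 0.6·0.5 + 0.7·1 + 4.8·1 + 0.3·-0.5 + 3.5·2 + -2·1 + 1.6·0.5.

9.5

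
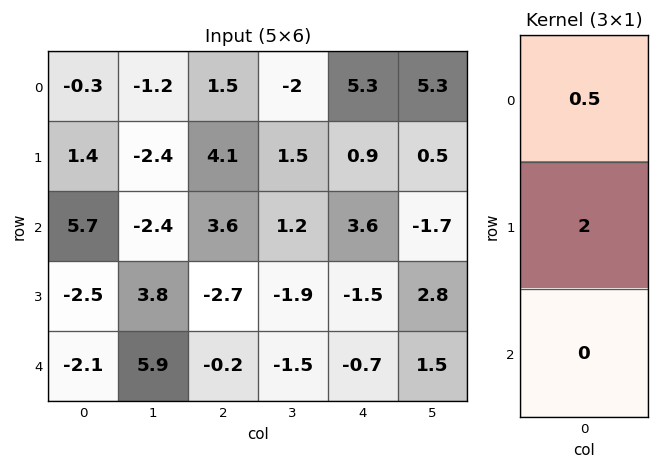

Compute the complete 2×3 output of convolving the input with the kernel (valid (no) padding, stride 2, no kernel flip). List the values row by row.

2.65 8.95 4.45
-2.15 -3.6 -1.2

Output[0,0]: The receptive field on the input at this output position is [-0.3 / 1.4 / 5.7]. Elementwise product with the kernel and sum: -0.3·0.5 + 1.4·2.
Output[0,1]: The receptive field on the input at this output position is [1.5 / 4.1 / 3.6]. Elementwise product with the kernel and sum: 1.5·0.5 + 4.1·2.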